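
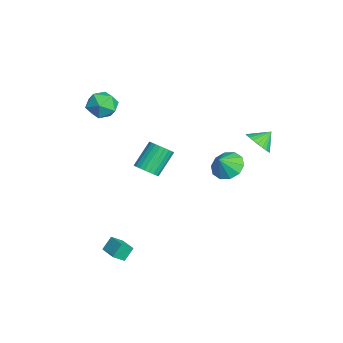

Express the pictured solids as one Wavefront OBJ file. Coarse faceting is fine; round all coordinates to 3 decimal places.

v 1.799 -1.973 1.77
v 2.143 -2.343 2.269
v 1.405 -1.437 3.449
v 1.061 -1.067 2.95
v 2.321 -2.136 2.222
v 1.584 -1.231 3.402
v 2.42 -1.905 2.106
v 1.683 -0.999 3.286
v 2.425 -1.684 1.939
v 1.687 -0.778 3.119
v 2.334 -1.507 1.747
v 1.597 -0.601 2.927
v 2.161 -1.4 1.558
v 1.424 -0.495 2.738
v 1.934 -1.381 1.401
v 1.197 -0.476 2.581
v 1.686 -1.452 1.3
v 0.948 -0.547 2.48
v 1.455 -1.603 1.271
v 0.717 -0.697 2.451
v 1.276 -1.809 1.318
v 0.539 -0.904 2.498
v 1.177 -2.041 1.434
v 0.44 -1.135 2.614
v 1.173 -2.262 1.601
v 0.435 -1.356 2.781
v 1.263 -2.439 1.793
v 0.526 -1.533 2.973
v 1.436 -2.545 1.982
v 0.699 -1.64 3.162
v 1.663 -2.564 2.139
v 0.926 -1.659 3.319
v 1.912 -2.493 2.24
v 1.174 -1.588 3.42
v 1.589 -3.176 -3.721
v 1.769 -3.796 -3.184
v 2.568 -2.769 -3.581
v 2.749 -3.389 -3.044
v 1.891 -3.671 -4.396
v 2.072 -4.291 -3.859
v 2.871 -3.264 -4.256
v 3.051 -3.884 -3.719
v 2.298 3.592 3.576
v 2.946 4.029 3.328
v 2.042 4.328 4.204
v 2.722 4.127 3.122
v 2.433 4.144 2.985
v 2.124 4.077 2.938
v 1.841 3.936 2.988
v 1.628 3.743 3.127
v 1.517 3.526 3.335
v 1.524 3.32 3.58
v 1.65 3.156 3.824
v 1.874 3.057 4.03
v 2.162 3.041 4.167
v 2.471 3.108 4.214
v 2.754 3.249 4.164
v 2.968 3.442 4.025
v 3.079 3.658 3.817
v 3.071 3.864 3.572
v -4.738 -3.209 3.495
v -4.229 -2.569 2.939
v -3.771 -4.391 3.021
v -3.262 -3.751 2.465
v -3.215 -3.695 3.451
v -3.813 -2.965 3.744
v -4.187 -3.995 2.216
v -4.785 -3.265 2.509
v -3.889 -3.055 2.149
v -3.288 -2.87 2.912
v -4.712 -4.09 3.048
v -4.111 -3.905 3.811
v -1.862 2.88 -1.062
v -1.388 3.677 -0.779
v -1.458 2.34 -0.218
v -1.928 3.68 -0.518
v -2.442 3.378 -0.464
v -2.736 2.885 -0.639
v -2.695 2.39 -0.975
v -2.337 2.083 -1.345
v -1.797 2.08 -1.606
v -1.282 2.382 -1.659
v -0.989 2.875 -1.484
v -1.029 3.37 -1.148
f 2 1 5
f 2 5 3
f 3 5 6
f 3 6 4
f 5 1 7
f 5 7 6
f 6 7 8
f 6 8 4
f 7 1 9
f 7 9 8
f 8 9 10
f 8 10 4
f 9 1 11
f 9 11 10
f 10 11 12
f 10 12 4
f 11 1 13
f 11 13 12
f 12 13 14
f 12 14 4
f 13 1 15
f 13 15 14
f 14 15 16
f 14 16 4
f 15 1 17
f 15 17 16
f 16 17 18
f 16 18 4
f 17 1 19
f 17 19 18
f 18 19 20
f 18 20 4
f 19 1 21
f 19 21 20
f 20 21 22
f 20 22 4
f 21 1 23
f 21 23 22
f 22 23 24
f 22 24 4
f 23 1 25
f 23 25 24
f 24 25 26
f 24 26 4
f 25 1 27
f 25 27 26
f 26 27 28
f 26 28 4
f 27 1 29
f 27 29 28
f 28 29 30
f 28 30 4
f 29 1 31
f 29 31 30
f 30 31 32
f 30 32 4
f 31 1 33
f 31 33 32
f 32 33 34
f 32 34 4
f 33 1 2
f 33 2 34
f 34 2 3
f 34 3 4
f 36 38 35
f 39 36 35
f 35 38 37
f 37 39 35
f 36 42 38
f 40 36 39
f 40 42 36
f 38 42 37
f 41 39 37
f 37 42 41
f 41 40 39
f 42 40 41
f 44 43 46
f 44 46 45
f 46 43 47
f 46 47 45
f 47 43 48
f 47 48 45
f 48 43 49
f 48 49 45
f 49 43 50
f 49 50 45
f 50 43 51
f 50 51 45
f 51 43 52
f 51 52 45
f 52 43 53
f 52 53 45
f 53 43 54
f 53 54 45
f 54 43 55
f 54 55 45
f 55 43 56
f 55 56 45
f 56 43 57
f 56 57 45
f 57 43 58
f 57 58 45
f 58 43 59
f 58 59 45
f 59 43 60
f 59 60 45
f 60 43 44
f 60 44 45
f 61 72 66
f 61 66 62
f 61 62 68
f 61 68 71
f 61 71 72
f 62 66 70
f 66 72 65
f 72 71 63
f 71 68 67
f 68 62 69
f 64 70 65
f 64 65 63
f 64 63 67
f 64 67 69
f 64 69 70
f 65 70 66
f 63 65 72
f 67 63 71
f 69 67 68
f 70 69 62
f 74 73 76
f 74 76 75
f 76 73 77
f 76 77 75
f 77 73 78
f 77 78 75
f 78 73 79
f 78 79 75
f 79 73 80
f 79 80 75
f 80 73 81
f 80 81 75
f 81 73 82
f 81 82 75
f 82 73 83
f 82 83 75
f 83 73 84
f 83 84 75
f 84 73 74
f 84 74 75



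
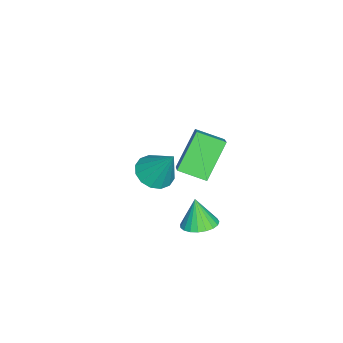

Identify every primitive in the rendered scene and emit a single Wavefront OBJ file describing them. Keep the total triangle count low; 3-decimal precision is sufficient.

v 4.124 2.365 -1.039
v 4.818 2.828 -0.794
v 3.816 2.075 0.379
v 4.558 3.08 -0.799
v 4.223 3.207 -0.845
v 3.871 3.19 -0.925
v 3.562 3.029 -1.025
v 3.351 2.754 -1.127
v 3.273 2.412 -1.214
v 3.342 2.061 -1.271
v 3.547 1.763 -1.288
v 3.851 1.569 -1.261
v 4.203 1.513 -1.197
v 4.54 1.604 -1.105
v 4.806 1.827 -1.001
v 4.954 2.143 -0.905
v 4.958 2.497 -0.831
v -1.615 -1.16 -3.187
v -0.963 -1.93 -2.932
v -1.085 -0.1 -1.333
v -0.665 -1.583 -3.216
v -0.621 -1.122 -3.492
v -0.844 -0.672 -3.686
v -1.273 -0.353 -3.746
v -1.794 -0.25 -3.657
v -2.266 -0.391 -3.441
v -2.564 -0.738 -3.157
v -2.608 -1.198 -2.881
v -2.385 -1.648 -2.687
v -1.956 -1.968 -2.627
v -1.435 -2.071 -2.717
v 2.569 0.905 1.287
v 1.218 1.449 2.924
v 2.521 2.231 0.808
v 1.171 2.774 2.444
v 3.709 1.246 2.116
v 2.359 1.789 3.752
v 3.662 2.571 1.636
v 2.311 3.115 3.273
f 2 1 4
f 2 4 3
f 4 1 5
f 4 5 3
f 5 1 6
f 5 6 3
f 6 1 7
f 6 7 3
f 7 1 8
f 7 8 3
f 8 1 9
f 8 9 3
f 9 1 10
f 9 10 3
f 10 1 11
f 10 11 3
f 11 1 12
f 11 12 3
f 12 1 13
f 12 13 3
f 13 1 14
f 13 14 3
f 14 1 15
f 14 15 3
f 15 1 16
f 15 16 3
f 16 1 17
f 16 17 3
f 17 1 2
f 17 2 3
f 19 18 21
f 19 21 20
f 21 18 22
f 21 22 20
f 22 18 23
f 22 23 20
f 23 18 24
f 23 24 20
f 24 18 25
f 24 25 20
f 25 18 26
f 25 26 20
f 26 18 27
f 26 27 20
f 27 18 28
f 27 28 20
f 28 18 29
f 28 29 20
f 29 18 30
f 29 30 20
f 30 18 31
f 30 31 20
f 31 18 19
f 31 19 20
f 33 35 32
f 36 33 32
f 32 35 34
f 34 36 32
f 33 39 35
f 37 33 36
f 37 39 33
f 35 39 34
f 38 36 34
f 34 39 38
f 38 37 36
f 39 37 38



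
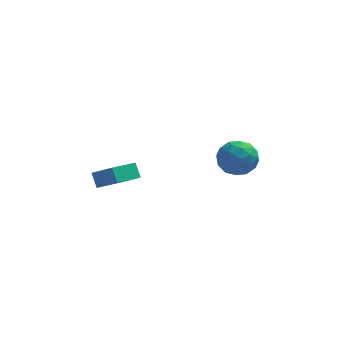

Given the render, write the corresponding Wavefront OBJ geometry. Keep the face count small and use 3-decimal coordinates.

v 1.741 3.71 -2.409
v 2.428 4.684 -2.148
v 3.332 2.776 -3.112
v 4.019 3.75 -2.851
v 3.552 3.073 -1.95
v 2.569 3.65 -1.515
v 3.191 3.81 -3.745
v 2.208 4.387 -3.31
v 3.325 4.745 -2.973
v 3.547 4.29 -1.864
v 2.213 3.17 -3.396
v 2.435 2.715 -2.287
v 1.945 4.279 -2.217
v 3.815 3.181 -3.043
v 3.54 2.783 -2.513
v 3.944 3.355 -2.36
v 2.028 3.672 -1.845
v 2.432 4.244 -1.692
v 3.092 3.297 -1.575
v 3.328 3.216 -3.568
v 3.732 3.788 -3.415
v 1.816 4.105 -2.9
v 2.22 4.677 -2.747
v 2.668 4.163 -3.685
v 2.876 4.887 -2.548
v 3.811 4.338 -2.961
v 3.324 4.373 -3.487
v 2.747 4.713 -3.232
v 3.007 4.62 -1.896
v 3.942 4.07 -2.309
v 3.667 3.673 -1.78
v 3.089 4.012 -1.524
v 3.534 4.656 -2.381
v 1.818 3.39 -2.951
v 2.753 2.84 -3.364
v 2.671 3.448 -3.736
v 2.093 3.787 -3.48
v 1.949 3.122 -2.299
v 2.884 2.573 -2.712
v 3.013 2.747 -2.028
v 2.436 3.087 -1.773
v 2.226 2.804 -2.879
v -4.575 1.495 -3.319
v -3.501 0.933 -2.524
v -4.847 2.061 -2.553
v -3.773 1.499 -1.757
v -3.367 2.921 -3.943
v -2.293 2.359 -3.147
v -3.639 3.487 -3.176
v -2.565 2.925 -2.381
f 1 38 17
f 38 12 41
f 17 41 6
f 38 41 17
f 1 17 13
f 17 6 18
f 13 18 2
f 17 18 13
f 1 13 22
f 13 2 23
f 22 23 8
f 13 23 22
f 1 22 34
f 22 8 37
f 34 37 11
f 22 37 34
f 1 34 38
f 34 11 42
f 38 42 12
f 34 42 38
f 2 18 29
f 18 6 32
f 29 32 10
f 18 32 29
f 6 41 19
f 41 12 40
f 19 40 5
f 41 40 19
f 12 42 39
f 42 11 35
f 39 35 3
f 42 35 39
f 11 37 36
f 37 8 24
f 36 24 7
f 37 24 36
f 8 23 28
f 23 2 25
f 28 25 9
f 23 25 28
f 4 30 16
f 30 10 31
f 16 31 5
f 30 31 16
f 4 16 14
f 16 5 15
f 14 15 3
f 16 15 14
f 4 14 21
f 14 3 20
f 21 20 7
f 14 20 21
f 4 21 26
f 21 7 27
f 26 27 9
f 21 27 26
f 4 26 30
f 26 9 33
f 30 33 10
f 26 33 30
f 5 31 19
f 31 10 32
f 19 32 6
f 31 32 19
f 3 15 39
f 15 5 40
f 39 40 12
f 15 40 39
f 7 20 36
f 20 3 35
f 36 35 11
f 20 35 36
f 9 27 28
f 27 7 24
f 28 24 8
f 27 24 28
f 10 33 29
f 33 9 25
f 29 25 2
f 33 25 29
f 44 46 43
f 47 44 43
f 43 46 45
f 45 47 43
f 44 50 46
f 48 44 47
f 48 50 44
f 46 50 45
f 49 47 45
f 45 50 49
f 49 48 47
f 50 48 49



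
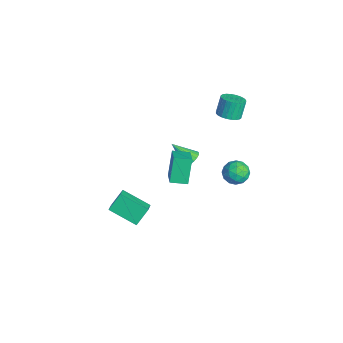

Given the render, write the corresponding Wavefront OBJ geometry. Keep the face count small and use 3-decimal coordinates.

v 1.879 -4.626 -1.379
v 1.599 -3.917 -0.559
v 2.854 -3.464 -2.052
v 2.575 -2.754 -1.232
v 2.625 -4.946 -0.848
v 2.346 -4.236 -0.028
v 3.601 -3.783 -1.521
v 3.321 -3.074 -0.701
v -2.102 -0.423 -4.243
v -2.764 0.006 -2.816
v -1.821 0.504 -4.391
v -2.483 0.933 -2.965
v -0.957 -0.673 -3.635
v -1.619 -0.244 -2.209
v -0.676 0.254 -3.784
v -1.338 0.683 -2.357
v -1.285 3.503 -3.423
v -0.755 3.752 -3.967
v -1.225 2.308 -3.913
v -0.695 2.557 -4.457
v -0.488 2.519 -3.686
v -0.525 3.257 -3.383
v -1.455 2.803 -4.497
v -1.492 3.541 -4.194
v -0.861 3.32 -4.631
v -0.263 3.144 -4.13
v -1.717 2.916 -3.75
v -1.119 2.74 -3.249
v -1.025 3.732 -3.652
v -0.955 2.328 -4.228
v -0.833 2.305 -3.775
v -0.522 2.452 -4.095
v -0.89 3.441 -3.309
v -0.579 3.588 -3.629
v -0.422 2.863 -3.464
v -1.401 2.472 -4.251
v -1.09 2.619 -4.571
v -1.458 3.608 -3.785
v -1.147 3.755 -4.105
v -1.558 3.197 -4.416
v -0.776 3.625 -4.362
v -0.741 2.923 -4.65
v -1.187 3.067 -4.673
v -1.209 3.501 -4.495
v -0.425 3.522 -4.067
v -0.389 2.819 -4.356
v -0.268 2.797 -3.902
v -0.289 3.231 -3.724
v -0.487 3.268 -4.457
v -1.591 3.241 -3.524
v -1.555 2.538 -3.813
v -1.691 2.829 -4.156
v -1.712 3.263 -3.978
v -1.239 3.137 -3.23
v -1.204 2.435 -3.518
v -0.771 2.559 -3.385
v -0.793 2.993 -3.207
v -1.493 2.792 -3.423
v -3.11 1.181 -4.3
v -2.563 1 -4.131
v -3.73 0.279 -3.26
v -2.601 1.197 -3.983
v -2.726 1.391 -3.889
v -2.918 1.549 -3.867
v -3.143 1.643 -3.919
v -3.362 1.658 -4.037
v -3.538 1.59 -4.201
v -3.64 1.451 -4.382
v -3.65 1.265 -4.549
v -3.566 1.065 -4.672
v -3.404 0.885 -4.732
v -3.191 0.757 -4.716
v -2.964 0.701 -4.629
v -2.762 0.728 -4.485
v -2.62 0.834 -4.309
v -1.534 2.727 0.767
v -1.178 2.219 1.07
v -1.509 2.586 2.075
v -1.866 3.093 1.773
v -0.993 2.415 1.06
v -1.324 2.781 2.065
v -0.89 2.658 1.005
v -1.222 3.024 2.01
v -0.886 2.911 0.914
v -1.217 3.278 1.919
v -0.98 3.136 0.801
v -1.312 3.503 1.806
v -1.159 3.299 0.683
v -1.49 3.666 1.688
v -1.395 3.375 0.577
v -1.726 3.742 1.582
v -1.652 3.352 0.501
v -1.983 3.719 1.506
v -1.891 3.234 0.465
v -2.222 3.601 1.47
v -2.076 3.039 0.475
v -2.407 3.405 1.48
v -2.178 2.796 0.53
v -2.51 3.162 1.535
v -2.183 2.542 0.621
v -2.514 2.909 1.626
v -2.088 2.317 0.734
v -2.42 2.684 1.739
v -1.91 2.154 0.852
v -2.241 2.521 1.857
v -1.674 2.078 0.958
v -2.005 2.445 1.963
v -1.417 2.101 1.034
v -1.748 2.468 2.039
f 2 4 1
f 5 2 1
f 1 4 3
f 3 5 1
f 2 8 4
f 6 2 5
f 6 8 2
f 4 8 3
f 7 5 3
f 3 8 7
f 7 6 5
f 8 6 7
f 10 12 9
f 13 10 9
f 9 12 11
f 11 13 9
f 10 16 12
f 14 10 13
f 14 16 10
f 12 16 11
f 15 13 11
f 11 16 15
f 15 14 13
f 16 14 15
f 17 54 33
f 54 28 57
f 33 57 22
f 54 57 33
f 17 33 29
f 33 22 34
f 29 34 18
f 33 34 29
f 17 29 38
f 29 18 39
f 38 39 24
f 29 39 38
f 17 38 50
f 38 24 53
f 50 53 27
f 38 53 50
f 17 50 54
f 50 27 58
f 54 58 28
f 50 58 54
f 18 34 45
f 34 22 48
f 45 48 26
f 34 48 45
f 22 57 35
f 57 28 56
f 35 56 21
f 57 56 35
f 28 58 55
f 58 27 51
f 55 51 19
f 58 51 55
f 27 53 52
f 53 24 40
f 52 40 23
f 53 40 52
f 24 39 44
f 39 18 41
f 44 41 25
f 39 41 44
f 20 46 32
f 46 26 47
f 32 47 21
f 46 47 32
f 20 32 30
f 32 21 31
f 30 31 19
f 32 31 30
f 20 30 37
f 30 19 36
f 37 36 23
f 30 36 37
f 20 37 42
f 37 23 43
f 42 43 25
f 37 43 42
f 20 42 46
f 42 25 49
f 46 49 26
f 42 49 46
f 21 47 35
f 47 26 48
f 35 48 22
f 47 48 35
f 19 31 55
f 31 21 56
f 55 56 28
f 31 56 55
f 23 36 52
f 36 19 51
f 52 51 27
f 36 51 52
f 25 43 44
f 43 23 40
f 44 40 24
f 43 40 44
f 26 49 45
f 49 25 41
f 45 41 18
f 49 41 45
f 60 59 62
f 60 62 61
f 62 59 63
f 62 63 61
f 63 59 64
f 63 64 61
f 64 59 65
f 64 65 61
f 65 59 66
f 65 66 61
f 66 59 67
f 66 67 61
f 67 59 68
f 67 68 61
f 68 59 69
f 68 69 61
f 69 59 70
f 69 70 61
f 70 59 71
f 70 71 61
f 71 59 72
f 71 72 61
f 72 59 73
f 72 73 61
f 73 59 74
f 73 74 61
f 74 59 75
f 74 75 61
f 75 59 60
f 75 60 61
f 77 76 80
f 77 80 78
f 78 80 81
f 78 81 79
f 80 76 82
f 80 82 81
f 81 82 83
f 81 83 79
f 82 76 84
f 82 84 83
f 83 84 85
f 83 85 79
f 84 76 86
f 84 86 85
f 85 86 87
f 85 87 79
f 86 76 88
f 86 88 87
f 87 88 89
f 87 89 79
f 88 76 90
f 88 90 89
f 89 90 91
f 89 91 79
f 90 76 92
f 90 92 91
f 91 92 93
f 91 93 79
f 92 76 94
f 92 94 93
f 93 94 95
f 93 95 79
f 94 76 96
f 94 96 95
f 95 96 97
f 95 97 79
f 96 76 98
f 96 98 97
f 97 98 99
f 97 99 79
f 98 76 100
f 98 100 99
f 99 100 101
f 99 101 79
f 100 76 102
f 100 102 101
f 101 102 103
f 101 103 79
f 102 76 104
f 102 104 103
f 103 104 105
f 103 105 79
f 104 76 106
f 104 106 105
f 105 106 107
f 105 107 79
f 106 76 108
f 106 108 107
f 107 108 109
f 107 109 79
f 108 76 77
f 108 77 109
f 109 77 78
f 109 78 79



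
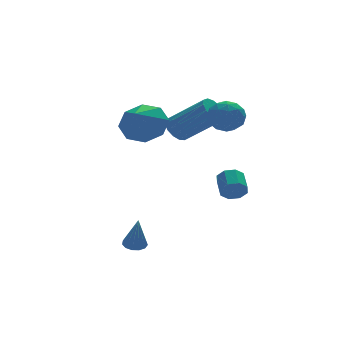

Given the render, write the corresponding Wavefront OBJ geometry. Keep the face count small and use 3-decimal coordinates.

v -1.344 -0.366 3.402
v -0.449 -0.929 3.62
v -2.116 -1.234 4.318
v -0.556 -0.291 4.136
v -1.124 0.303 4.221
v -1.821 0.506 3.826
v -2.239 0.198 3.183
v -2.133 -0.44 2.668
v -1.565 -1.034 2.582
v -0.868 -1.237 2.977
v 1.565 -0.42 3.034
v 2.38 -0.136 2.91
v 2.04 -1.384 3.95
v 2.855 -1.1 3.826
v 2.276 -0.596 4.241
v 1.983 -0 3.675
v 2.437 -1.52 3.185
v 2.144 -0.924 2.619
v 2.92 -0.816 3.003
v 2.82 -0.245 3.656
v 1.6 -1.275 3.204
v 1.5 -0.704 3.857
v 1.931 -0.194 2.891
v 2.489 -1.326 3.969
v 2.149 -1.03 4.212
v 2.628 -0.863 4.139
v 1.697 -0.114 3.341
v 2.177 0.053 3.268
v 2.115 -0.217 4.05
v 2.243 -1.573 3.592
v 2.723 -1.406 3.519
v 1.792 -0.657 2.721
v 2.271 -0.49 2.648
v 2.305 -1.303 2.81
v 2.727 -0.426 2.873
v 3.007 -0.993 3.412
v 2.761 -1.239 3.035
v 2.588 -0.889 2.703
v 2.669 -0.09 3.257
v 2.948 -0.657 3.795
v 2.608 -0.36 4.039
v 2.435 -0.01 3.706
v 2.986 -0.49 3.312
v 1.472 -0.863 3.065
v 1.751 -1.43 3.603
v 1.985 -1.51 3.154
v 1.812 -1.16 2.821
v 1.413 -0.527 3.448
v 1.693 -1.094 3.987
v 1.832 -0.631 4.157
v 1.659 -0.281 3.825
v 1.434 -1.03 3.548
v 1.328 -3.345 0.201
v 1.66 -3.226 -0.285
v 1.923 -2.336 0.113
v 1.592 -2.455 0.599
v 1.227 -3.079 -0.327
v 1.49 -2.189 0.071
v 0.854 -3.088 -0.06
v 1.117 -2.198 0.338
v 0.758 -3.247 0.36
v 1.021 -2.357 0.758
v 0.997 -3.464 0.687
v 1.26 -2.574 1.085
v 1.43 -3.611 0.729
v 1.693 -2.721 1.127
v 1.803 -3.602 0.462
v 2.066 -2.712 0.86
v 1.899 -3.443 0.042
v 2.162 -2.553 0.44
v 0.955 1.569 2.11
v 1.194 1.197 1.567
v 2.424 -0 2.927
v 2.185 0.371 3.47
v 1.442 1.501 1.611
v 2.671 0.304 2.971
v 1.535 1.827 1.814
v 2.764 0.629 3.174
v 1.444 2.07 2.11
v 2.673 0.873 3.47
v 1.198 2.155 2.407
v 2.427 0.957 3.767
v 0.875 2.053 2.609
v 2.104 0.855 3.969
v 0.577 1.798 2.653
v 1.807 0.6 4.013
v 0.4 1.47 2.524
v 1.629 0.272 3.885
v 0.399 1.173 2.264
v 1.628 -0.025 3.624
v 0.575 1.002 1.955
v 1.804 -0.196 3.315
v 0.871 1.011 1.695
v 2.1 -0.186 3.055
v -2.617 -2.397 -2.447
v -2.1 -2.353 -2.417
v -2.663 -2.883 -0.933
v -2.21 -2.093 -2.337
v -2.449 -1.93 -2.292
v -2.741 -1.915 -2.296
v -2.995 -2.053 -2.347
v -3.128 -2.3 -2.431
v -3.099 -2.578 -2.519
v -2.918 -2.799 -2.585
v -2.641 -2.891 -2.606
v -2.356 -2.827 -2.577
v -2.155 -2.626 -2.506
f 2 1 4
f 2 4 3
f 4 1 5
f 4 5 3
f 5 1 6
f 5 6 3
f 6 1 7
f 6 7 3
f 7 1 8
f 7 8 3
f 8 1 9
f 8 9 3
f 9 1 10
f 9 10 3
f 10 1 2
f 10 2 3
f 11 48 27
f 48 22 51
f 27 51 16
f 48 51 27
f 11 27 23
f 27 16 28
f 23 28 12
f 27 28 23
f 11 23 32
f 23 12 33
f 32 33 18
f 23 33 32
f 11 32 44
f 32 18 47
f 44 47 21
f 32 47 44
f 11 44 48
f 44 21 52
f 48 52 22
f 44 52 48
f 12 28 39
f 28 16 42
f 39 42 20
f 28 42 39
f 16 51 29
f 51 22 50
f 29 50 15
f 51 50 29
f 22 52 49
f 52 21 45
f 49 45 13
f 52 45 49
f 21 47 46
f 47 18 34
f 46 34 17
f 47 34 46
f 18 33 38
f 33 12 35
f 38 35 19
f 33 35 38
f 14 40 26
f 40 20 41
f 26 41 15
f 40 41 26
f 14 26 24
f 26 15 25
f 24 25 13
f 26 25 24
f 14 24 31
f 24 13 30
f 31 30 17
f 24 30 31
f 14 31 36
f 31 17 37
f 36 37 19
f 31 37 36
f 14 36 40
f 36 19 43
f 40 43 20
f 36 43 40
f 15 41 29
f 41 20 42
f 29 42 16
f 41 42 29
f 13 25 49
f 25 15 50
f 49 50 22
f 25 50 49
f 17 30 46
f 30 13 45
f 46 45 21
f 30 45 46
f 19 37 38
f 37 17 34
f 38 34 18
f 37 34 38
f 20 43 39
f 43 19 35
f 39 35 12
f 43 35 39
f 54 53 57
f 54 57 55
f 55 57 58
f 55 58 56
f 57 53 59
f 57 59 58
f 58 59 60
f 58 60 56
f 59 53 61
f 59 61 60
f 60 61 62
f 60 62 56
f 61 53 63
f 61 63 62
f 62 63 64
f 62 64 56
f 63 53 65
f 63 65 64
f 64 65 66
f 64 66 56
f 65 53 67
f 65 67 66
f 66 67 68
f 66 68 56
f 67 53 69
f 67 69 68
f 68 69 70
f 68 70 56
f 69 53 54
f 69 54 70
f 70 54 55
f 70 55 56
f 72 71 75
f 72 75 73
f 73 75 76
f 73 76 74
f 75 71 77
f 75 77 76
f 76 77 78
f 76 78 74
f 77 71 79
f 77 79 78
f 78 79 80
f 78 80 74
f 79 71 81
f 79 81 80
f 80 81 82
f 80 82 74
f 81 71 83
f 81 83 82
f 82 83 84
f 82 84 74
f 83 71 85
f 83 85 84
f 84 85 86
f 84 86 74
f 85 71 87
f 85 87 86
f 86 87 88
f 86 88 74
f 87 71 89
f 87 89 88
f 88 89 90
f 88 90 74
f 89 71 91
f 89 91 90
f 90 91 92
f 90 92 74
f 91 71 93
f 91 93 92
f 92 93 94
f 92 94 74
f 93 71 72
f 93 72 94
f 94 72 73
f 94 73 74
f 96 95 98
f 96 98 97
f 98 95 99
f 98 99 97
f 99 95 100
f 99 100 97
f 100 95 101
f 100 101 97
f 101 95 102
f 101 102 97
f 102 95 103
f 102 103 97
f 103 95 104
f 103 104 97
f 104 95 105
f 104 105 97
f 105 95 106
f 105 106 97
f 106 95 107
f 106 107 97
f 107 95 96
f 107 96 97



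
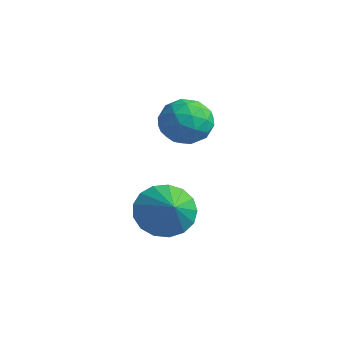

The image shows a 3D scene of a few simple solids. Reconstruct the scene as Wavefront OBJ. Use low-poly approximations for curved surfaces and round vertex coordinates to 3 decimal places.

v 0.631 1.698 3.487
v 1.211 0.936 3.288
v -0.611 0.724 3.592
v -0.031 -0.038 3.393
v 0.056 0.434 4.245
v 0.824 1.036 4.18
v -0.224 0.624 2.7
v 0.544 1.226 2.635
v 0.683 0.273 2.801
v 0.856 0.155 3.757
v -0.256 1.505 3.123
v -0.083 1.387 4.079
v 1.03 1.402 3.378
v -0.43 0.258 3.502
v -0.379 0.535 4.003
v -0.038 0.087 3.886
v 0.803 1.461 3.903
v 1.144 1.013 3.786
v 0.465 0.718 4.348
v -0.544 0.647 3.094
v -0.203 0.199 2.977
v 0.638 1.573 2.994
v 0.979 1.125 2.877
v 0.135 0.942 2.532
v 1.061 0.565 2.975
v 0.33 -0.008 3.037
v 0.217 0.382 2.63
v 0.668 0.735 2.591
v 1.162 0.496 3.537
v 0.432 -0.077 3.598
v 0.483 0.2 4.099
v 0.935 0.554 4.061
v 0.852 0.106 3.251
v 0.168 1.737 3.282
v -0.562 1.164 3.343
v -0.335 1.106 2.819
v 0.117 1.46 2.781
v 0.27 1.668 3.843
v -0.461 1.095 3.905
v -0.068 0.925 4.289
v 0.383 1.278 4.25
v -0.252 1.554 3.629
v 0.625 -0.304 -0.166
v 1.318 0.341 -0.666
v 1.715 -0.796 0.706
v 1.139 0.628 -0.281
v 0.843 0.701 0.13
v 0.497 0.544 0.474
v 0.18 0.193 0.67
v -0.034 -0.272 0.675
v -0.098 -0.744 0.488
v 0.004 -1.115 0.15
v 0.249 -1.301 -0.26
v 0.58 -1.258 -0.648
v 0.921 -0.996 -0.926
v 1.195 -0.576 -1.03
v 1.338 -0.093 -0.936
f 1 38 17
f 38 12 41
f 17 41 6
f 38 41 17
f 1 17 13
f 17 6 18
f 13 18 2
f 17 18 13
f 1 13 22
f 13 2 23
f 22 23 8
f 13 23 22
f 1 22 34
f 22 8 37
f 34 37 11
f 22 37 34
f 1 34 38
f 34 11 42
f 38 42 12
f 34 42 38
f 2 18 29
f 18 6 32
f 29 32 10
f 18 32 29
f 6 41 19
f 41 12 40
f 19 40 5
f 41 40 19
f 12 42 39
f 42 11 35
f 39 35 3
f 42 35 39
f 11 37 36
f 37 8 24
f 36 24 7
f 37 24 36
f 8 23 28
f 23 2 25
f 28 25 9
f 23 25 28
f 4 30 16
f 30 10 31
f 16 31 5
f 30 31 16
f 4 16 14
f 16 5 15
f 14 15 3
f 16 15 14
f 4 14 21
f 14 3 20
f 21 20 7
f 14 20 21
f 4 21 26
f 21 7 27
f 26 27 9
f 21 27 26
f 4 26 30
f 26 9 33
f 30 33 10
f 26 33 30
f 5 31 19
f 31 10 32
f 19 32 6
f 31 32 19
f 3 15 39
f 15 5 40
f 39 40 12
f 15 40 39
f 7 20 36
f 20 3 35
f 36 35 11
f 20 35 36
f 9 27 28
f 27 7 24
f 28 24 8
f 27 24 28
f 10 33 29
f 33 9 25
f 29 25 2
f 33 25 29
f 44 43 46
f 44 46 45
f 46 43 47
f 46 47 45
f 47 43 48
f 47 48 45
f 48 43 49
f 48 49 45
f 49 43 50
f 49 50 45
f 50 43 51
f 50 51 45
f 51 43 52
f 51 52 45
f 52 43 53
f 52 53 45
f 53 43 54
f 53 54 45
f 54 43 55
f 54 55 45
f 55 43 56
f 55 56 45
f 56 43 57
f 56 57 45
f 57 43 44
f 57 44 45



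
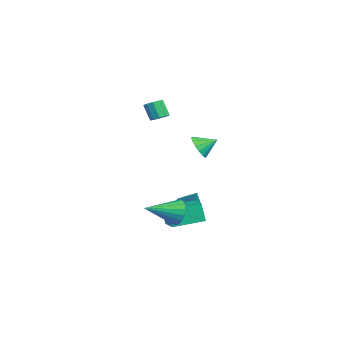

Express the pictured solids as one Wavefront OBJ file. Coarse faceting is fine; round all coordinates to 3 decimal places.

v 1.629 -2.436 -4.246
v 1.357 -2.664 -2.985
v 1.314 -0.532 -3.97
v 1.042 -0.759 -2.709
v 3.278 -2.221 -3.851
v 3.006 -2.448 -2.59
v 2.963 -0.316 -3.575
v 2.691 -0.544 -2.314
v -1.92 -0.754 -4.308
v -1.221 -0.845 -4.765
v -0.94 -0.346 -2.892
v -1.304 -0.484 -4.812
v -1.509 -0.176 -4.759
v -1.795 0.018 -4.616
v -2.107 0.058 -4.413
v -2.381 -0.062 -4.189
v -2.563 -0.319 -3.989
v -2.619 -0.663 -3.852
v -2.535 -1.024 -3.805
v -2.33 -1.332 -3.858
v -2.044 -1.526 -4
v -1.733 -1.566 -4.204
v -1.459 -1.446 -4.428
v -1.276 -1.189 -4.628
v 3.674 -1.954 -2.582
v 4.05 -1.608 -1.805
v 4.186 -3.866 -1.978
v 3.626 -1.686 -1.693
v 3.214 -1.825 -1.784
v 2.906 -1.994 -2.058
v 2.775 -2.154 -2.453
v 2.849 -2.268 -2.876
v 3.113 -2.31 -3.233
v 3.505 -2.27 -3.44
v 3.935 -2.158 -3.451
v 4.306 -1.999 -3.262
v 4.532 -1.83 -2.918
v 4.561 -1.689 -2.497
v 4.387 -1.609 -2.095
v -0.352 -2.548 3.314
v 0.071 -2.243 3.59
v -0.365 -2.587 4.642
v -0.788 -2.892 4.366
v -0.252 -2.009 3.532
v -0.689 -2.353 4.584
v -0.622 -2.027 3.372
v -1.059 -2.371 4.424
v -0.866 -2.289 3.185
v -1.303 -2.633 4.237
v -0.869 -2.672 3.059
v -1.306 -3.017 4.111
v -0.63 -2.997 3.051
v -1.066 -3.342 4.103
v -0.26 -3.112 3.167
v -0.697 -3.456 4.219
v 0.066 -2.963 3.352
v -0.371 -3.307 4.404
v 0.197 -2.619 3.518
v -0.24 -2.964 4.57
v 2.67 -0.686 1.973
v 3.421 -0.561 1.595
v 2.79 0.326 2.547
v 3.126 -0.374 1.327
v 2.709 -0.271 1.232
v 2.281 -0.279 1.336
v 1.958 -0.396 1.61
v 1.825 -0.591 1.982
v 1.919 -0.811 2.351
v 2.214 -0.998 2.619
v 2.631 -1.102 2.714
v 3.058 -1.094 2.61
v 3.382 -0.976 2.335
v 3.514 -0.782 1.964
f 2 4 1
f 5 2 1
f 1 4 3
f 3 5 1
f 2 8 4
f 6 2 5
f 6 8 2
f 4 8 3
f 7 5 3
f 3 8 7
f 7 6 5
f 8 6 7
f 10 9 12
f 10 12 11
f 12 9 13
f 12 13 11
f 13 9 14
f 13 14 11
f 14 9 15
f 14 15 11
f 15 9 16
f 15 16 11
f 16 9 17
f 16 17 11
f 17 9 18
f 17 18 11
f 18 9 19
f 18 19 11
f 19 9 20
f 19 20 11
f 20 9 21
f 20 21 11
f 21 9 22
f 21 22 11
f 22 9 23
f 22 23 11
f 23 9 24
f 23 24 11
f 24 9 10
f 24 10 11
f 26 25 28
f 26 28 27
f 28 25 29
f 28 29 27
f 29 25 30
f 29 30 27
f 30 25 31
f 30 31 27
f 31 25 32
f 31 32 27
f 32 25 33
f 32 33 27
f 33 25 34
f 33 34 27
f 34 25 35
f 34 35 27
f 35 25 36
f 35 36 27
f 36 25 37
f 36 37 27
f 37 25 38
f 37 38 27
f 38 25 39
f 38 39 27
f 39 25 26
f 39 26 27
f 41 40 44
f 41 44 42
f 42 44 45
f 42 45 43
f 44 40 46
f 44 46 45
f 45 46 47
f 45 47 43
f 46 40 48
f 46 48 47
f 47 48 49
f 47 49 43
f 48 40 50
f 48 50 49
f 49 50 51
f 49 51 43
f 50 40 52
f 50 52 51
f 51 52 53
f 51 53 43
f 52 40 54
f 52 54 53
f 53 54 55
f 53 55 43
f 54 40 56
f 54 56 55
f 55 56 57
f 55 57 43
f 56 40 58
f 56 58 57
f 57 58 59
f 57 59 43
f 58 40 41
f 58 41 59
f 59 41 42
f 59 42 43
f 61 60 63
f 61 63 62
f 63 60 64
f 63 64 62
f 64 60 65
f 64 65 62
f 65 60 66
f 65 66 62
f 66 60 67
f 66 67 62
f 67 60 68
f 67 68 62
f 68 60 69
f 68 69 62
f 69 60 70
f 69 70 62
f 70 60 71
f 70 71 62
f 71 60 72
f 71 72 62
f 72 60 73
f 72 73 62
f 73 60 61
f 73 61 62



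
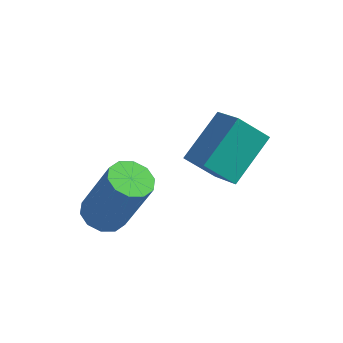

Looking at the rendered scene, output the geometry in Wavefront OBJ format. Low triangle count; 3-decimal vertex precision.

v -1.346 -0.555 2.071
v -1.03 0.754 2.971
v -0.638 -0.209 1.319
v -0.321 1.1 2.219
v -0.539 -1.1 2.581
v -0.222 0.209 3.481
v 0.17 -0.754 1.829
v 0.486 0.555 2.729
v -2.623 -2.418 0.899
v -2.133 -2.73 0.682
v -1.348 -2.714 2.423
v -1.837 -2.402 2.641
v -2.06 -2.356 0.645
v -1.275 -2.34 2.387
v -2.202 -2.005 0.706
v -1.417 -1.989 2.447
v -2.505 -1.812 0.841
v -1.72 -1.796 2.582
v -2.852 -1.85 0.998
v -2.067 -1.835 2.739
v -3.112 -2.106 1.117
v -2.327 -2.09 2.858
v -3.185 -2.48 1.153
v -2.4 -2.464 2.895
v -3.043 -2.831 1.093
v -2.258 -2.815 2.834
v -2.74 -3.024 0.958
v -1.955 -3.008 2.699
v -2.393 -2.985 0.801
v -1.608 -2.97 2.542
f 2 4 1
f 5 2 1
f 1 4 3
f 3 5 1
f 2 8 4
f 6 2 5
f 6 8 2
f 4 8 3
f 7 5 3
f 3 8 7
f 7 6 5
f 8 6 7
f 10 9 13
f 10 13 11
f 11 13 14
f 11 14 12
f 13 9 15
f 13 15 14
f 14 15 16
f 14 16 12
f 15 9 17
f 15 17 16
f 16 17 18
f 16 18 12
f 17 9 19
f 17 19 18
f 18 19 20
f 18 20 12
f 19 9 21
f 19 21 20
f 20 21 22
f 20 22 12
f 21 9 23
f 21 23 22
f 22 23 24
f 22 24 12
f 23 9 25
f 23 25 24
f 24 25 26
f 24 26 12
f 25 9 27
f 25 27 26
f 26 27 28
f 26 28 12
f 27 9 29
f 27 29 28
f 28 29 30
f 28 30 12
f 29 9 10
f 29 10 30
f 30 10 11
f 30 11 12



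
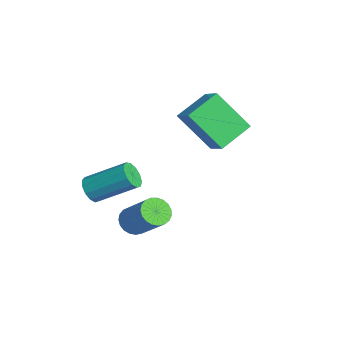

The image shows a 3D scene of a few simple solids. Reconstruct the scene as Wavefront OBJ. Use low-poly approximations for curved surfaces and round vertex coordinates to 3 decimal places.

v -1.569 -0.094 0.194
v -0.611 0.038 0.798
v -2.127 1.183 0.8
v -1.169 1.315 1.404
v -0.771 0.965 -1.304
v 0.187 1.097 -0.7
v -1.329 2.242 -0.698
v -0.371 2.374 -0.094
v -1.98 -3.325 -3.547
v -1.502 -3.667 -3.352
v -0.862 -2.218 -2.377
v -1.34 -1.875 -2.573
v -1.398 -3.514 -3.648
v -0.758 -2.065 -2.673
v -1.48 -3.3 -3.912
v -0.839 -1.851 -2.938
v -1.72 -3.095 -4.061
v -1.079 -1.645 -3.086
v -2.042 -2.962 -4.046
v -1.402 -1.513 -3.072
v -2.345 -2.944 -3.873
v -1.705 -1.495 -2.899
v -2.532 -3.047 -3.597
v -1.892 -1.598 -2.622
v -2.544 -3.239 -3.305
v -1.904 -1.789 -2.33
v -2.377 -3.457 -3.089
v -1.736 -2.008 -2.115
v -2.084 -3.634 -3.02
v -1.443 -2.184 -2.045
v -1.757 -3.712 -3.117
v -1.117 -2.263 -2.143
v 1.39 -2.605 -3.036
v 1.783 -2.419 -3.478
v 2.883 -1.91 -2.286
v 2.49 -2.095 -1.844
v 1.642 -2.207 -3.439
v 2.742 -1.697 -2.247
v 1.458 -2.063 -3.33
v 2.558 -1.554 -2.138
v 1.262 -2.013 -3.17
v 2.362 -1.504 -1.979
v 1.088 -2.066 -2.987
v 2.188 -1.556 -1.796
v 0.966 -2.211 -2.813
v 2.066 -1.701 -1.621
v 0.918 -2.425 -2.677
v 2.018 -1.915 -1.485
v 0.951 -2.67 -2.603
v 2.051 -2.16 -1.411
v 1.06 -2.903 -2.604
v 2.16 -2.393 -1.412
v 1.226 -3.085 -2.679
v 2.326 -2.575 -1.488
v 1.421 -3.184 -2.817
v 2.521 -2.674 -1.625
v 1.61 -3.183 -2.992
v 2.71 -2.673 -1.8
v 1.761 -3.082 -3.175
v 2.861 -2.572 -1.983
v 1.848 -2.898 -3.333
v 2.948 -2.388 -2.142
v 1.856 -2.664 -3.441
v 2.956 -2.154 -2.249
f 2 4 1
f 5 2 1
f 1 4 3
f 3 5 1
f 2 8 4
f 6 2 5
f 6 8 2
f 4 8 3
f 7 5 3
f 3 8 7
f 7 6 5
f 8 6 7
f 10 9 13
f 10 13 11
f 11 13 14
f 11 14 12
f 13 9 15
f 13 15 14
f 14 15 16
f 14 16 12
f 15 9 17
f 15 17 16
f 16 17 18
f 16 18 12
f 17 9 19
f 17 19 18
f 18 19 20
f 18 20 12
f 19 9 21
f 19 21 20
f 20 21 22
f 20 22 12
f 21 9 23
f 21 23 22
f 22 23 24
f 22 24 12
f 23 9 25
f 23 25 24
f 24 25 26
f 24 26 12
f 25 9 27
f 25 27 26
f 26 27 28
f 26 28 12
f 27 9 29
f 27 29 28
f 28 29 30
f 28 30 12
f 29 9 31
f 29 31 30
f 30 31 32
f 30 32 12
f 31 9 10
f 31 10 32
f 32 10 11
f 32 11 12
f 34 33 37
f 34 37 35
f 35 37 38
f 35 38 36
f 37 33 39
f 37 39 38
f 38 39 40
f 38 40 36
f 39 33 41
f 39 41 40
f 40 41 42
f 40 42 36
f 41 33 43
f 41 43 42
f 42 43 44
f 42 44 36
f 43 33 45
f 43 45 44
f 44 45 46
f 44 46 36
f 45 33 47
f 45 47 46
f 46 47 48
f 46 48 36
f 47 33 49
f 47 49 48
f 48 49 50
f 48 50 36
f 49 33 51
f 49 51 50
f 50 51 52
f 50 52 36
f 51 33 53
f 51 53 52
f 52 53 54
f 52 54 36
f 53 33 55
f 53 55 54
f 54 55 56
f 54 56 36
f 55 33 57
f 55 57 56
f 56 57 58
f 56 58 36
f 57 33 59
f 57 59 58
f 58 59 60
f 58 60 36
f 59 33 61
f 59 61 60
f 60 61 62
f 60 62 36
f 61 33 63
f 61 63 62
f 62 63 64
f 62 64 36
f 63 33 34
f 63 34 64
f 64 34 35
f 64 35 36



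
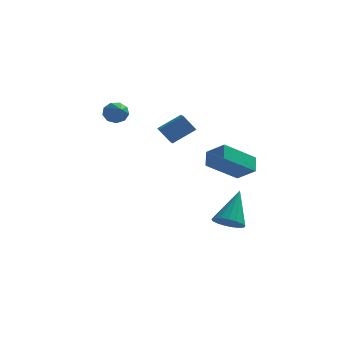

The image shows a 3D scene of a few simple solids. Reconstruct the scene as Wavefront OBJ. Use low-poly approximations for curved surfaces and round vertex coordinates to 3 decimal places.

v -4.161 3.853 2.725
v -3.697 3.778 2.247
v -3.579 2.047 3.575
v -3.519 4.003 2.604
v -3.641 4.158 3.017
v -4.006 4.171 3.294
v -4.444 4.035 3.304
v -4.749 3.814 3.043
v -4.779 3.612 2.633
v -4.52 3.522 2.266
v -4.092 3.588 2.113
v 1.869 -2.012 2.114
v 1.799 -1.265 2.697
v 0.975 -1.564 1.433
v 0.905 -0.817 2.015
v 3.235 -1.003 0.985
v 3.165 -0.256 1.567
v 2.341 -0.555 0.303
v 2.271 0.192 0.886
v 1.965 -0.775 -2.544
v 2.663 -1.176 -2.387
v 2.355 0.535 -0.936
v 2.77 -0.896 -2.64
v 2.693 -0.589 -2.872
v 2.449 -0.324 -3.028
v 2.094 -0.163 -3.074
v 1.71 -0.142 -2.998
v 1.384 -0.266 -2.818
v 1.191 -0.506 -2.575
v 1.176 -0.809 -2.325
v 1.341 -1.103 -2.125
v 1.649 -1.322 -2.021
v 2.03 -1.416 -2.037
v 2.396 -1.363 -2.169
v -1.11 2.236 1.377
v -1.753 2.285 2.231
v -1.34 3.098 1.154
v -1.983 3.147 2.008
v -0.017 2.733 2.172
v -0.66 2.782 3.026
v -0.247 3.595 1.949
v -0.89 3.644 2.803
f 2 1 4
f 2 4 3
f 4 1 5
f 4 5 3
f 5 1 6
f 5 6 3
f 6 1 7
f 6 7 3
f 7 1 8
f 7 8 3
f 8 1 9
f 8 9 3
f 9 1 10
f 9 10 3
f 10 1 11
f 10 11 3
f 11 1 2
f 11 2 3
f 13 15 12
f 16 13 12
f 12 15 14
f 14 16 12
f 13 19 15
f 17 13 16
f 17 19 13
f 15 19 14
f 18 16 14
f 14 19 18
f 18 17 16
f 19 17 18
f 21 20 23
f 21 23 22
f 23 20 24
f 23 24 22
f 24 20 25
f 24 25 22
f 25 20 26
f 25 26 22
f 26 20 27
f 26 27 22
f 27 20 28
f 27 28 22
f 28 20 29
f 28 29 22
f 29 20 30
f 29 30 22
f 30 20 31
f 30 31 22
f 31 20 32
f 31 32 22
f 32 20 33
f 32 33 22
f 33 20 34
f 33 34 22
f 34 20 21
f 34 21 22
f 36 38 35
f 39 36 35
f 35 38 37
f 37 39 35
f 36 42 38
f 40 36 39
f 40 42 36
f 38 42 37
f 41 39 37
f 37 42 41
f 41 40 39
f 42 40 41



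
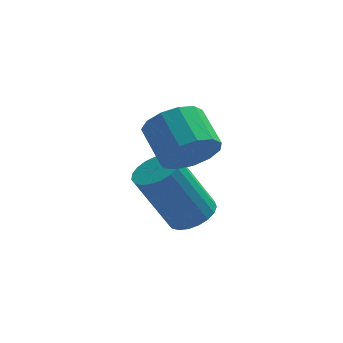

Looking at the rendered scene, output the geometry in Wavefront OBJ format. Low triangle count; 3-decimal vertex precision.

v 0.791 -0.486 -0.021
v 1.608 -0.333 0.325
v 1.125 0.74 0.988
v 0.309 0.586 0.641
v 1.586 -0.073 -0.11
v 1.103 0.999 0.552
v 1.312 0.055 -0.517
v 0.829 1.127 0.145
v 0.873 0.011 -0.767
v 0.39 1.084 -0.104
v 0.408 -0.19 -0.78
v -0.075 0.882 -0.117
v 0.064 -0.486 -0.552
v -0.419 0.587 0.111
v -0.048 -0.781 -0.155
v -0.531 0.291 0.507
v 0.106 -0.983 0.283
v -0.377 0.089 0.946
v 0.478 -1.027 0.626
v -0.005 0.045 1.288
v 0.949 -0.9 0.762
v 0.466 0.173 1.425
v 1.37 -0.641 0.65
v 0.887 0.432 1.313
v 0.846 0.066 -2.751
v 1.47 0.3 -2.408
v 0.479 0.188 -0.526
v -0.146 -0.046 -0.869
v 1.325 0.569 -2.468
v 0.334 0.457 -0.587
v 1.097 0.751 -2.578
v 0.105 0.639 -0.696
v 0.825 0.815 -2.717
v -0.166 0.703 -0.835
v 0.557 0.749 -2.862
v -0.434 0.637 -0.98
v 0.339 0.565 -2.988
v -0.652 0.453 -1.106
v 0.208 0.295 -3.073
v -0.783 0.183 -1.191
v 0.188 -0.015 -3.102
v -0.803 -0.127 -1.22
v 0.281 -0.31 -3.071
v -0.71 -0.423 -1.189
v 0.472 -0.541 -2.984
v -0.519 -0.653 -1.102
v 0.728 -0.667 -2.857
v -0.264 -0.779 -0.975
v 1.004 -0.666 -2.711
v 0.012 -0.778 -0.829
v 1.252 -0.538 -2.573
v 0.261 -0.651 -0.691
v 1.431 -0.306 -2.465
v 0.439 -0.419 -0.583
v 1.508 -0.01 -2.407
v 0.516 -0.122 -0.525
f 2 1 5
f 2 5 3
f 3 5 6
f 3 6 4
f 5 1 7
f 5 7 6
f 6 7 8
f 6 8 4
f 7 1 9
f 7 9 8
f 8 9 10
f 8 10 4
f 9 1 11
f 9 11 10
f 10 11 12
f 10 12 4
f 11 1 13
f 11 13 12
f 12 13 14
f 12 14 4
f 13 1 15
f 13 15 14
f 14 15 16
f 14 16 4
f 15 1 17
f 15 17 16
f 16 17 18
f 16 18 4
f 17 1 19
f 17 19 18
f 18 19 20
f 18 20 4
f 19 1 21
f 19 21 20
f 20 21 22
f 20 22 4
f 21 1 23
f 21 23 22
f 22 23 24
f 22 24 4
f 23 1 2
f 23 2 24
f 24 2 3
f 24 3 4
f 26 25 29
f 26 29 27
f 27 29 30
f 27 30 28
f 29 25 31
f 29 31 30
f 30 31 32
f 30 32 28
f 31 25 33
f 31 33 32
f 32 33 34
f 32 34 28
f 33 25 35
f 33 35 34
f 34 35 36
f 34 36 28
f 35 25 37
f 35 37 36
f 36 37 38
f 36 38 28
f 37 25 39
f 37 39 38
f 38 39 40
f 38 40 28
f 39 25 41
f 39 41 40
f 40 41 42
f 40 42 28
f 41 25 43
f 41 43 42
f 42 43 44
f 42 44 28
f 43 25 45
f 43 45 44
f 44 45 46
f 44 46 28
f 45 25 47
f 45 47 46
f 46 47 48
f 46 48 28
f 47 25 49
f 47 49 48
f 48 49 50
f 48 50 28
f 49 25 51
f 49 51 50
f 50 51 52
f 50 52 28
f 51 25 53
f 51 53 52
f 52 53 54
f 52 54 28
f 53 25 55
f 53 55 54
f 54 55 56
f 54 56 28
f 55 25 26
f 55 26 56
f 56 26 27
f 56 27 28



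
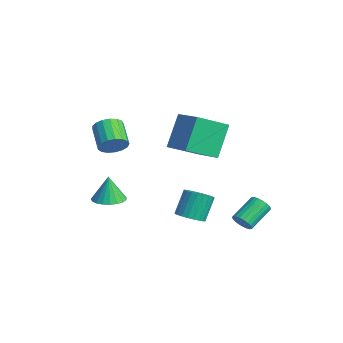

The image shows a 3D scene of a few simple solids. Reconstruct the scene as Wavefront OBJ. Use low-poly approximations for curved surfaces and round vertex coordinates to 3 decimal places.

v 0.475 -2.997 1.403
v 0.862 -2.674 1.986
v -0.389 -2.5 2.719
v -0.775 -2.823 2.137
v 0.774 -2.389 1.769
v -0.476 -2.215 2.503
v 0.618 -2.243 1.469
v -0.632 -2.069 2.202
v 0.43 -2.27 1.153
v -0.821 -2.096 1.887
v 0.251 -2.463 0.895
v -0.999 -2.29 1.629
v 0.124 -2.779 0.753
v -1.126 -2.605 1.487
v 0.078 -3.144 0.761
v -1.173 -2.971 1.494
v 0.122 -3.476 0.915
v -1.128 -3.303 1.648
v 0.248 -3.698 1.181
v -1.003 -3.524 1.914
v 0.425 -3.759 1.498
v -0.825 -3.586 2.232
v 0.614 -3.646 1.794
v -0.636 -3.472 2.527
v 0.771 -3.384 2
v -0.479 -3.21 2.733
v 0.861 -3.033 2.069
v -0.39 -2.859 2.802
v 1.139 0.67 -4.032
v 1.738 0.314 -3.66
v 1.321 0.975 -2.356
v 0.721 1.33 -2.728
v 1.871 0.577 -3.751
v 1.454 1.238 -2.447
v 1.892 0.854 -3.884
v 1.475 1.515 -2.58
v 1.799 1.103 -4.04
v 1.382 1.764 -2.736
v 1.605 1.286 -4.195
v 1.188 1.947 -2.891
v 1.34 1.375 -4.325
v 0.923 2.036 -3.021
v 1.044 1.357 -4.41
v 0.627 2.017 -3.106
v 0.763 1.234 -4.438
v 0.346 1.894 -3.134
v 0.539 1.025 -4.404
v 0.122 1.686 -3.1
v 0.406 0.762 -4.313
v -0.011 1.423 -3.009
v 0.385 0.485 -4.18
v -0.032 1.146 -2.876
v 0.478 0.236 -4.024
v 0.061 0.897 -2.72
v 0.672 0.053 -3.869
v 0.255 0.714 -2.565
v 0.937 -0.036 -3.739
v 0.52 0.625 -2.435
v 1.233 -0.017 -3.654
v 0.816 0.643 -2.35
v 1.514 0.106 -3.626
v 1.097 0.766 -2.322
v -1.905 -2.428 -3.71
v -1.156 -1.952 -3.642
v -2.075 -2.372 -2.21
v -1.412 -1.688 -3.681
v -1.753 -1.551 -3.725
v -2.12 -1.566 -3.766
v -2.45 -1.73 -3.798
v -2.686 -2.015 -3.814
v -2.787 -2.371 -3.812
v -2.735 -2.737 -3.793
v -2.54 -3.05 -3.759
v -2.234 -3.255 -3.716
v -1.872 -3.317 -3.673
v -1.515 -3.225 -3.636
v -1.226 -2.995 -3.611
v -1.054 -2.668 -3.604
v -1.029 -2.299 -3.615
v 2.596 2.807 -4.08
v 2.946 3.168 -4.408
v 2.394 4.413 -3.628
v 2.044 4.053 -3.3
v 2.737 3.16 -4.544
v 2.185 4.406 -3.764
v 2.504 3.092 -4.6
v 1.952 4.338 -3.82
v 2.287 2.974 -4.566
v 1.734 4.22 -3.786
v 2.123 2.828 -4.448
v 1.57 4.073 -3.668
v 2.041 2.678 -4.266
v 1.488 3.923 -3.487
v 2.055 2.55 -4.053
v 1.502 3.796 -3.273
v 2.162 2.467 -3.843
v 1.61 3.712 -3.064
v 2.345 2.442 -3.675
v 1.793 3.688 -2.895
v 2.571 2.481 -3.577
v 2.019 3.727 -2.797
v 2.801 2.576 -3.566
v 2.249 3.822 -2.786
v 2.996 2.711 -3.643
v 2.444 3.957 -2.863
v 3.122 2.863 -3.796
v 2.57 4.109 -3.017
v 3.157 3.005 -3.999
v 2.604 4.251 -3.219
v 3.095 3.113 -4.215
v 2.542 4.358 -3.435
v -1.056 2.63 1.188
v -0.988 0.917 2.097
v 0.554 2.962 1.693
v 0.622 1.249 2.602
v -0.322 1.731 -0.562
v -0.254 0.018 0.347
v 1.288 2.063 -0.057
v 1.356 0.35 0.852
f 2 1 5
f 2 5 3
f 3 5 6
f 3 6 4
f 5 1 7
f 5 7 6
f 6 7 8
f 6 8 4
f 7 1 9
f 7 9 8
f 8 9 10
f 8 10 4
f 9 1 11
f 9 11 10
f 10 11 12
f 10 12 4
f 11 1 13
f 11 13 12
f 12 13 14
f 12 14 4
f 13 1 15
f 13 15 14
f 14 15 16
f 14 16 4
f 15 1 17
f 15 17 16
f 16 17 18
f 16 18 4
f 17 1 19
f 17 19 18
f 18 19 20
f 18 20 4
f 19 1 21
f 19 21 20
f 20 21 22
f 20 22 4
f 21 1 23
f 21 23 22
f 22 23 24
f 22 24 4
f 23 1 25
f 23 25 24
f 24 25 26
f 24 26 4
f 25 1 27
f 25 27 26
f 26 27 28
f 26 28 4
f 27 1 2
f 27 2 28
f 28 2 3
f 28 3 4
f 30 29 33
f 30 33 31
f 31 33 34
f 31 34 32
f 33 29 35
f 33 35 34
f 34 35 36
f 34 36 32
f 35 29 37
f 35 37 36
f 36 37 38
f 36 38 32
f 37 29 39
f 37 39 38
f 38 39 40
f 38 40 32
f 39 29 41
f 39 41 40
f 40 41 42
f 40 42 32
f 41 29 43
f 41 43 42
f 42 43 44
f 42 44 32
f 43 29 45
f 43 45 44
f 44 45 46
f 44 46 32
f 45 29 47
f 45 47 46
f 46 47 48
f 46 48 32
f 47 29 49
f 47 49 48
f 48 49 50
f 48 50 32
f 49 29 51
f 49 51 50
f 50 51 52
f 50 52 32
f 51 29 53
f 51 53 52
f 52 53 54
f 52 54 32
f 53 29 55
f 53 55 54
f 54 55 56
f 54 56 32
f 55 29 57
f 55 57 56
f 56 57 58
f 56 58 32
f 57 29 59
f 57 59 58
f 58 59 60
f 58 60 32
f 59 29 61
f 59 61 60
f 60 61 62
f 60 62 32
f 61 29 30
f 61 30 62
f 62 30 31
f 62 31 32
f 64 63 66
f 64 66 65
f 66 63 67
f 66 67 65
f 67 63 68
f 67 68 65
f 68 63 69
f 68 69 65
f 69 63 70
f 69 70 65
f 70 63 71
f 70 71 65
f 71 63 72
f 71 72 65
f 72 63 73
f 72 73 65
f 73 63 74
f 73 74 65
f 74 63 75
f 74 75 65
f 75 63 76
f 75 76 65
f 76 63 77
f 76 77 65
f 77 63 78
f 77 78 65
f 78 63 79
f 78 79 65
f 79 63 64
f 79 64 65
f 81 80 84
f 81 84 82
f 82 84 85
f 82 85 83
f 84 80 86
f 84 86 85
f 85 86 87
f 85 87 83
f 86 80 88
f 86 88 87
f 87 88 89
f 87 89 83
f 88 80 90
f 88 90 89
f 89 90 91
f 89 91 83
f 90 80 92
f 90 92 91
f 91 92 93
f 91 93 83
f 92 80 94
f 92 94 93
f 93 94 95
f 93 95 83
f 94 80 96
f 94 96 95
f 95 96 97
f 95 97 83
f 96 80 98
f 96 98 97
f 97 98 99
f 97 99 83
f 98 80 100
f 98 100 99
f 99 100 101
f 99 101 83
f 100 80 102
f 100 102 101
f 101 102 103
f 101 103 83
f 102 80 104
f 102 104 103
f 103 104 105
f 103 105 83
f 104 80 106
f 104 106 105
f 105 106 107
f 105 107 83
f 106 80 108
f 106 108 107
f 107 108 109
f 107 109 83
f 108 80 110
f 108 110 109
f 109 110 111
f 109 111 83
f 110 80 81
f 110 81 111
f 111 81 82
f 111 82 83
f 113 115 112
f 116 113 112
f 112 115 114
f 114 116 112
f 113 119 115
f 117 113 116
f 117 119 113
f 115 119 114
f 118 116 114
f 114 119 118
f 118 117 116
f 119 117 118



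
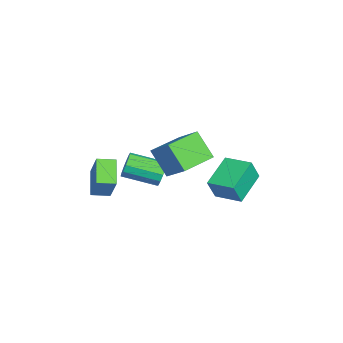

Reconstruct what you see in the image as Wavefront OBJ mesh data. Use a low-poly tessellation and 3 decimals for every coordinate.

v 2.199 -4.732 -0.033
v 3.238 -4.351 1.645
v 2.07 -3.692 -0.189
v 3.109 -3.311 1.489
v 3.631 -4.689 -0.929
v 4.67 -4.308 0.749
v 3.502 -3.649 -1.085
v 4.541 -3.268 0.593
v 2.923 -0.69 0.051
v 2.111 -1.551 1.525
v 1.388 0.843 0.1
v 0.575 -0.018 1.574
v 3.905 0.258 1.146
v 3.092 -0.603 2.62
v 2.369 1.791 1.195
v 1.557 0.93 2.669
v -0.911 2.944 -2.143
v -0.51 2.488 -0.782
v -0.005 4.344 -1.941
v 0.396 3.888 -0.58
v 0.844 1.932 -3
v 1.245 1.476 -1.639
v 1.75 3.332 -2.798
v 2.151 2.876 -1.437
v -2.602 -0.964 -3.557
v -2.203 -0.779 -2.807
v -2.439 -2.852 -2.172
v -2.838 -3.036 -2.923
v -2.681 -0.702 -2.731
v -2.917 -2.774 -2.097
v -3.134 -0.708 -2.918
v -3.37 -2.78 -2.284
v -3.418 -0.795 -3.308
v -3.654 -2.867 -2.674
v -3.443 -0.936 -3.777
v -3.679 -3.008 -3.143
v -3.201 -1.085 -4.176
v -3.437 -3.158 -3.542
v -2.769 -1.196 -4.379
v -3.005 -3.269 -3.744
v -2.284 -1.234 -4.321
v -2.519 -3.306 -3.686
v -1.899 -1.185 -4.02
v -2.135 -3.258 -3.385
v -1.738 -1.067 -3.572
v -1.974 -3.139 -2.938
v -1.852 -0.915 -3.12
v -2.087 -2.988 -2.485
f 2 4 1
f 5 2 1
f 1 4 3
f 3 5 1
f 2 8 4
f 6 2 5
f 6 8 2
f 4 8 3
f 7 5 3
f 3 8 7
f 7 6 5
f 8 6 7
f 10 12 9
f 13 10 9
f 9 12 11
f 11 13 9
f 10 16 12
f 14 10 13
f 14 16 10
f 12 16 11
f 15 13 11
f 11 16 15
f 15 14 13
f 16 14 15
f 18 20 17
f 21 18 17
f 17 20 19
f 19 21 17
f 18 24 20
f 22 18 21
f 22 24 18
f 20 24 19
f 23 21 19
f 19 24 23
f 23 22 21
f 24 22 23
f 26 25 29
f 26 29 27
f 27 29 30
f 27 30 28
f 29 25 31
f 29 31 30
f 30 31 32
f 30 32 28
f 31 25 33
f 31 33 32
f 32 33 34
f 32 34 28
f 33 25 35
f 33 35 34
f 34 35 36
f 34 36 28
f 35 25 37
f 35 37 36
f 36 37 38
f 36 38 28
f 37 25 39
f 37 39 38
f 38 39 40
f 38 40 28
f 39 25 41
f 39 41 40
f 40 41 42
f 40 42 28
f 41 25 43
f 41 43 42
f 42 43 44
f 42 44 28
f 43 25 45
f 43 45 44
f 44 45 46
f 44 46 28
f 45 25 47
f 45 47 46
f 46 47 48
f 46 48 28
f 47 25 26
f 47 26 48
f 48 26 27
f 48 27 28



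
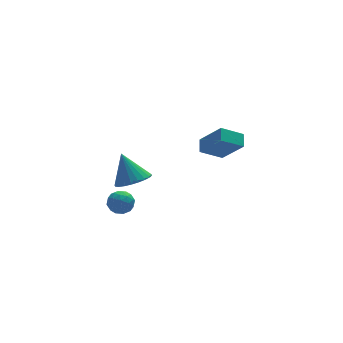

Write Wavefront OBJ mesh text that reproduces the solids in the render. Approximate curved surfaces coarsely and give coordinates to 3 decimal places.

v -2.363 0.566 -0.731
v -1.624 1.333 -0.96
v -2.757 1.454 0.971
v -1.975 1.503 -1.13
v -2.385 1.53 -1.239
v -2.792 1.41 -1.271
v -3.133 1.162 -1.22
v -3.358 0.823 -1.095
v -3.431 0.445 -0.915
v -3.341 0.085 -0.706
v -3.102 -0.201 -0.502
v -2.751 -0.371 -0.332
v -2.341 -0.398 -0.223
v -1.934 -0.278 -0.191
v -1.593 -0.03 -0.242
v -1.368 0.309 -0.367
v -1.296 0.687 -0.547
v -1.385 1.047 -0.756
v 3.143 1.665 0.614
v 3.431 2.475 1.062
v 2.293 2.811 -0.913
v 2.581 3.622 -0.465
v 4.499 1.618 -0.175
v 4.787 2.429 0.273
v 3.649 2.765 -1.702
v 3.937 3.575 -1.254
v -4.263 -1.017 -1.219
v -3.553 -0.668 -1.048
v -3.847 -2.132 -0.672
v -3.137 -1.783 -0.501
v -3.807 -1.549 -0.112
v -4.064 -0.86 -0.45
v -3.336 -1.94 -1.27
v -3.593 -1.251 -1.608
v -2.98 -1.238 -1.079
v -3.271 -0.997 -0.364
v -4.129 -1.803 -1.356
v -4.42 -1.562 -0.641
v -3.945 -0.744 -1.181
v -3.455 -2.056 -0.539
v -3.849 -1.918 -0.31
v -3.432 -1.713 -0.21
v -4.245 -0.857 -0.83
v -3.828 -0.652 -0.729
v -3.977 -1.17 -0.179
v -3.572 -2.148 -0.991
v -3.155 -1.943 -0.89
v -3.968 -1.087 -1.51
v -3.551 -0.882 -1.41
v -3.423 -1.63 -1.541
v -3.19 -0.875 -1.099
v -2.946 -1.53 -0.778
v -3.062 -1.623 -1.23
v -3.214 -1.217 -1.428
v -3.362 -0.732 -0.679
v -3.117 -1.388 -0.357
v -3.511 -1.25 -0.129
v -3.662 -0.845 -0.327
v -3.025 -1.068 -0.697
v -4.283 -1.412 -1.363
v -4.038 -2.068 -1.041
v -3.738 -1.955 -1.393
v -3.889 -1.55 -1.591
v -4.454 -1.27 -0.942
v -4.21 -1.925 -0.621
v -4.186 -1.583 -0.292
v -4.338 -1.177 -0.49
v -4.375 -1.732 -1.023
f 2 1 4
f 2 4 3
f 4 1 5
f 4 5 3
f 5 1 6
f 5 6 3
f 6 1 7
f 6 7 3
f 7 1 8
f 7 8 3
f 8 1 9
f 8 9 3
f 9 1 10
f 9 10 3
f 10 1 11
f 10 11 3
f 11 1 12
f 11 12 3
f 12 1 13
f 12 13 3
f 13 1 14
f 13 14 3
f 14 1 15
f 14 15 3
f 15 1 16
f 15 16 3
f 16 1 17
f 16 17 3
f 17 1 18
f 17 18 3
f 18 1 2
f 18 2 3
f 20 22 19
f 23 20 19
f 19 22 21
f 21 23 19
f 20 26 22
f 24 20 23
f 24 26 20
f 22 26 21
f 25 23 21
f 21 26 25
f 25 24 23
f 26 24 25
f 27 64 43
f 64 38 67
f 43 67 32
f 64 67 43
f 27 43 39
f 43 32 44
f 39 44 28
f 43 44 39
f 27 39 48
f 39 28 49
f 48 49 34
f 39 49 48
f 27 48 60
f 48 34 63
f 60 63 37
f 48 63 60
f 27 60 64
f 60 37 68
f 64 68 38
f 60 68 64
f 28 44 55
f 44 32 58
f 55 58 36
f 44 58 55
f 32 67 45
f 67 38 66
f 45 66 31
f 67 66 45
f 38 68 65
f 68 37 61
f 65 61 29
f 68 61 65
f 37 63 62
f 63 34 50
f 62 50 33
f 63 50 62
f 34 49 54
f 49 28 51
f 54 51 35
f 49 51 54
f 30 56 42
f 56 36 57
f 42 57 31
f 56 57 42
f 30 42 40
f 42 31 41
f 40 41 29
f 42 41 40
f 30 40 47
f 40 29 46
f 47 46 33
f 40 46 47
f 30 47 52
f 47 33 53
f 52 53 35
f 47 53 52
f 30 52 56
f 52 35 59
f 56 59 36
f 52 59 56
f 31 57 45
f 57 36 58
f 45 58 32
f 57 58 45
f 29 41 65
f 41 31 66
f 65 66 38
f 41 66 65
f 33 46 62
f 46 29 61
f 62 61 37
f 46 61 62
f 35 53 54
f 53 33 50
f 54 50 34
f 53 50 54
f 36 59 55
f 59 35 51
f 55 51 28
f 59 51 55



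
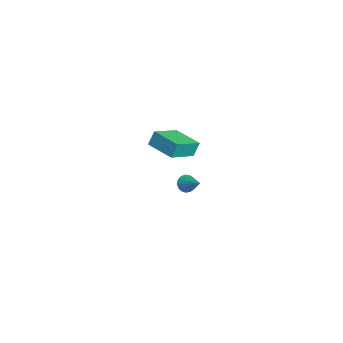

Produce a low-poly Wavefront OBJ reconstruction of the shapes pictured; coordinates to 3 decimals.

v 2.437 0.639 2.266
v 2.338 0.965 3.034
v 3.792 1.398 2.119
v 3.693 1.724 2.886
v 3.227 -0.644 2.914
v 3.128 -0.318 3.681
v 4.582 0.115 2.766
v 4.483 0.441 3.534
v -1.797 2.601 -4.001
v -1.53 2.719 -4.479
v -0.723 3.019 -3.299
v -1.658 2.947 -4.419
v -1.818 3.095 -4.263
v -1.973 3.13 -4.048
v -2.088 3.044 -3.821
v -2.136 2.857 -3.636
v -2.106 2.61 -3.534
v -2.006 2.362 -3.54
v -1.858 2.168 -3.651
v -1.696 2.074 -3.842
v -1.557 2.1 -4.07
v -1.473 2.241 -4.282
v -1.464 2.464 -4.43
f 2 4 1
f 5 2 1
f 1 4 3
f 3 5 1
f 2 8 4
f 6 2 5
f 6 8 2
f 4 8 3
f 7 5 3
f 3 8 7
f 7 6 5
f 8 6 7
f 10 9 12
f 10 12 11
f 12 9 13
f 12 13 11
f 13 9 14
f 13 14 11
f 14 9 15
f 14 15 11
f 15 9 16
f 15 16 11
f 16 9 17
f 16 17 11
f 17 9 18
f 17 18 11
f 18 9 19
f 18 19 11
f 19 9 20
f 19 20 11
f 20 9 21
f 20 21 11
f 21 9 22
f 21 22 11
f 22 9 23
f 22 23 11
f 23 9 10
f 23 10 11



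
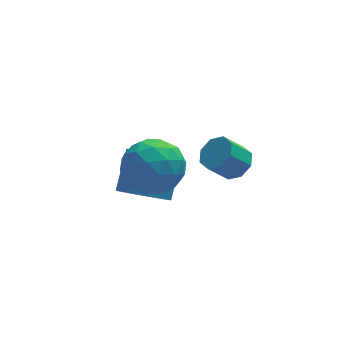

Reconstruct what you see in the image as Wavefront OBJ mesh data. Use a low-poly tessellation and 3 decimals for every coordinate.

v -0.444 -0.932 1.856
v -0.062 -0.452 2.27
v -0.835 -0.588 3.138
v -1.216 -1.068 2.724
v -0.46 -0.199 1.956
v -1.232 -0.335 2.824
v -0.848 -0.376 1.583
v -1.62 -0.511 2.451
v -0.999 -0.878 1.37
v -1.772 -1.013 2.238
v -0.825 -1.412 1.442
v -1.598 -1.548 2.31
v -0.428 -1.665 1.756
v -1.2 -1.801 2.624
v -0.04 -1.489 2.129
v -0.812 -1.624 2.997
v 0.112 -0.987 2.342
v -0.661 -1.122 3.21
v -3.231 1.94 -2.164
v -2.265 1.943 -2.626
v -1.624 3.103 -1.278
v -2.589 3.1 -0.816
v -2.617 2.439 -2.885
v -1.976 3.599 -1.537
v -3.203 2.745 -2.869
v -2.562 3.904 -1.521
v -3.8 2.743 -2.584
v -3.159 3.902 -1.236
v -4.179 2.435 -2.138
v -3.538 3.594 -0.79
v -4.196 1.937 -1.702
v -3.555 3.097 -0.354
v -3.844 1.441 -1.443
v -3.203 2.601 -0.095
v -3.258 1.136 -1.459
v -2.617 2.295 -0.111
v -2.661 1.138 -1.744
v -2.02 2.297 -0.396
v -2.282 1.446 -2.19
v -1.641 2.605 -0.842
v -3.261 0.847 1.044
v -2.647 -0.13 0.56
v -3.893 -0.31 2.58
v -3.279 -1.287 2.096
v -2.642 -0.323 2.575
v -2.251 0.392 1.626
v -4.289 -0.832 1.514
v -3.898 -0.117 0.565
v -3.282 -1.168 0.851
v -2.265 -0.853 1.507
v -4.275 0.413 1.633
v -3.258 0.728 2.289
v -2.898 0.46 0.667
v -3.642 -0.9 2.473
v -3.267 -0.334 2.755
v -2.906 -0.908 2.47
v -2.666 0.767 1.294
v -2.305 0.193 1.009
v -2.302 0.079 2.194
v -4.235 -0.633 2.131
v -3.874 -1.207 1.846
v -3.634 0.468 0.67
v -3.273 -0.106 0.385
v -4.238 -0.519 0.946
v -2.911 -0.724 0.554
v -3.283 -1.404 1.456
v -3.876 -1.137 1.114
v -3.647 -0.716 0.556
v -2.313 -0.539 0.939
v -2.684 -1.22 1.842
v -2.31 -0.653 2.124
v -2.08 -0.232 1.566
v -2.686 -1.149 1.11
v -3.856 0.78 1.298
v -4.227 0.099 2.201
v -4.46 -0.208 1.574
v -4.23 0.213 1.016
v -3.257 0.964 1.684
v -3.629 0.284 2.586
v -2.893 0.276 2.584
v -2.664 0.697 2.026
v -3.854 0.709 2.03
f 2 1 5
f 2 5 3
f 3 5 6
f 3 6 4
f 5 1 7
f 5 7 6
f 6 7 8
f 6 8 4
f 7 1 9
f 7 9 8
f 8 9 10
f 8 10 4
f 9 1 11
f 9 11 10
f 10 11 12
f 10 12 4
f 11 1 13
f 11 13 12
f 12 13 14
f 12 14 4
f 13 1 15
f 13 15 14
f 14 15 16
f 14 16 4
f 15 1 17
f 15 17 16
f 16 17 18
f 16 18 4
f 17 1 2
f 17 2 18
f 18 2 3
f 18 3 4
f 20 19 23
f 20 23 21
f 21 23 24
f 21 24 22
f 23 19 25
f 23 25 24
f 24 25 26
f 24 26 22
f 25 19 27
f 25 27 26
f 26 27 28
f 26 28 22
f 27 19 29
f 27 29 28
f 28 29 30
f 28 30 22
f 29 19 31
f 29 31 30
f 30 31 32
f 30 32 22
f 31 19 33
f 31 33 32
f 32 33 34
f 32 34 22
f 33 19 35
f 33 35 34
f 34 35 36
f 34 36 22
f 35 19 37
f 35 37 36
f 36 37 38
f 36 38 22
f 37 19 39
f 37 39 38
f 38 39 40
f 38 40 22
f 39 19 20
f 39 20 40
f 40 20 21
f 40 21 22
f 41 78 57
f 78 52 81
f 57 81 46
f 78 81 57
f 41 57 53
f 57 46 58
f 53 58 42
f 57 58 53
f 41 53 62
f 53 42 63
f 62 63 48
f 53 63 62
f 41 62 74
f 62 48 77
f 74 77 51
f 62 77 74
f 41 74 78
f 74 51 82
f 78 82 52
f 74 82 78
f 42 58 69
f 58 46 72
f 69 72 50
f 58 72 69
f 46 81 59
f 81 52 80
f 59 80 45
f 81 80 59
f 52 82 79
f 82 51 75
f 79 75 43
f 82 75 79
f 51 77 76
f 77 48 64
f 76 64 47
f 77 64 76
f 48 63 68
f 63 42 65
f 68 65 49
f 63 65 68
f 44 70 56
f 70 50 71
f 56 71 45
f 70 71 56
f 44 56 54
f 56 45 55
f 54 55 43
f 56 55 54
f 44 54 61
f 54 43 60
f 61 60 47
f 54 60 61
f 44 61 66
f 61 47 67
f 66 67 49
f 61 67 66
f 44 66 70
f 66 49 73
f 70 73 50
f 66 73 70
f 45 71 59
f 71 50 72
f 59 72 46
f 71 72 59
f 43 55 79
f 55 45 80
f 79 80 52
f 55 80 79
f 47 60 76
f 60 43 75
f 76 75 51
f 60 75 76
f 49 67 68
f 67 47 64
f 68 64 48
f 67 64 68
f 50 73 69
f 73 49 65
f 69 65 42
f 73 65 69



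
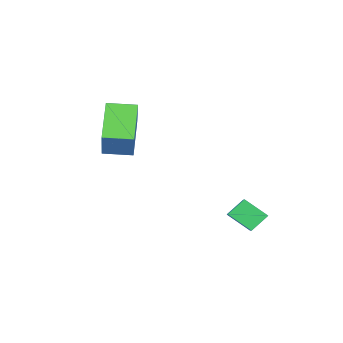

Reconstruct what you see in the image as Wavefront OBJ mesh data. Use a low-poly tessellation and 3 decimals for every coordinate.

v -1.857 3.412 -1.831
v -1.117 4.511 -1.194
v -1.119 3.31 -2.513
v -0.379 4.409 -1.876
v -1.281 2.591 -1.084
v -0.541 3.69 -0.447
v -0.543 2.489 -1.766
v 0.197 3.588 -1.129
v 3.197 -1.035 1.343
v 2.326 -2.094 2.715
v 2.148 -0.29 1.252
v 1.277 -1.349 2.624
v 4.003 0.289 2.876
v 3.132 -0.77 4.248
v 2.954 1.034 2.785
v 2.083 -0.025 4.157
f 2 4 1
f 5 2 1
f 1 4 3
f 3 5 1
f 2 8 4
f 6 2 5
f 6 8 2
f 4 8 3
f 7 5 3
f 3 8 7
f 7 6 5
f 8 6 7
f 10 12 9
f 13 10 9
f 9 12 11
f 11 13 9
f 10 16 12
f 14 10 13
f 14 16 10
f 12 16 11
f 15 13 11
f 11 16 15
f 15 14 13
f 16 14 15



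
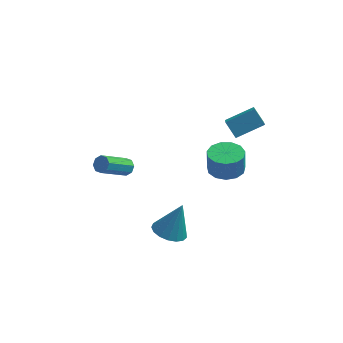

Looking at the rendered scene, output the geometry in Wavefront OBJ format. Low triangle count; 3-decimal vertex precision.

v -3.036 0.925 -1.356
v -2.758 1.127 -0.9
v -3.887 -0.143 0.351
v -4.164 -0.345 -0.104
v -3.118 1.356 -0.992
v -4.247 0.086 0.259
v -3.429 1.333 -1.297
v -4.558 0.063 -0.046
v -3.51 1.07 -1.636
v -4.639 -0.199 -0.385
v -3.313 0.723 -1.811
v -4.442 -0.547 -0.56
v -2.953 0.494 -1.719
v -4.082 -0.776 -0.468
v -2.642 0.517 -1.414
v -3.771 -0.753 -0.163
v -2.561 0.779 -1.075
v -3.69 -0.49 0.176
v -0.031 -2.865 -3.002
v 0.48 -3.735 -2.96
v 0.611 -2.395 -1.058
v 0.8 -3.421 -3.142
v 0.929 -2.98 -3.291
v 0.838 -2.513 -3.375
v 0.548 -2.126 -3.372
v 0.125 -1.909 -3.285
v -0.333 -1.911 -3.133
v -0.723 -2.131 -2.951
v -0.954 -2.52 -2.78
v -0.974 -2.988 -2.66
v -0.778 -3.428 -2.618
v -0.411 -3.739 -2.665
v 0.043 -3.85 -2.788
v 2.712 -0.932 1.06
v 3.368 -1.713 1.062
v 3.343 -1.73 2.402
v 2.688 -0.948 2.4
v 3.686 -1.235 1.074
v 3.662 -1.252 2.414
v 3.695 -0.66 1.081
v 3.671 -0.677 2.421
v 3.392 -0.172 1.082
v 3.368 -0.189 2.422
v 2.873 0.075 1.076
v 2.849 0.059 2.415
v 2.303 0.003 1.065
v 2.279 -0.014 2.404
v 1.863 -0.366 1.052
v 1.839 -0.383 2.392
v 1.692 -0.915 1.042
v 1.668 -0.932 2.382
v 1.845 -1.469 1.038
v 1.821 -1.486 2.377
v 2.274 -1.852 1.041
v 2.249 -1.869 2.38
v 2.841 -1.943 1.05
v 2.817 -1.96 2.389
v 2.103 3.156 1.5
v 2.289 1.838 2.476
v 3.577 3.886 2.206
v 3.763 2.569 3.182
v 2.737 2.651 0.698
v 2.923 1.334 1.674
v 4.211 3.382 1.404
v 4.397 2.064 2.38
f 2 1 5
f 2 5 3
f 3 5 6
f 3 6 4
f 5 1 7
f 5 7 6
f 6 7 8
f 6 8 4
f 7 1 9
f 7 9 8
f 8 9 10
f 8 10 4
f 9 1 11
f 9 11 10
f 10 11 12
f 10 12 4
f 11 1 13
f 11 13 12
f 12 13 14
f 12 14 4
f 13 1 15
f 13 15 14
f 14 15 16
f 14 16 4
f 15 1 17
f 15 17 16
f 16 17 18
f 16 18 4
f 17 1 2
f 17 2 18
f 18 2 3
f 18 3 4
f 20 19 22
f 20 22 21
f 22 19 23
f 22 23 21
f 23 19 24
f 23 24 21
f 24 19 25
f 24 25 21
f 25 19 26
f 25 26 21
f 26 19 27
f 26 27 21
f 27 19 28
f 27 28 21
f 28 19 29
f 28 29 21
f 29 19 30
f 29 30 21
f 30 19 31
f 30 31 21
f 31 19 32
f 31 32 21
f 32 19 33
f 32 33 21
f 33 19 20
f 33 20 21
f 35 34 38
f 35 38 36
f 36 38 39
f 36 39 37
f 38 34 40
f 38 40 39
f 39 40 41
f 39 41 37
f 40 34 42
f 40 42 41
f 41 42 43
f 41 43 37
f 42 34 44
f 42 44 43
f 43 44 45
f 43 45 37
f 44 34 46
f 44 46 45
f 45 46 47
f 45 47 37
f 46 34 48
f 46 48 47
f 47 48 49
f 47 49 37
f 48 34 50
f 48 50 49
f 49 50 51
f 49 51 37
f 50 34 52
f 50 52 51
f 51 52 53
f 51 53 37
f 52 34 54
f 52 54 53
f 53 54 55
f 53 55 37
f 54 34 56
f 54 56 55
f 55 56 57
f 55 57 37
f 56 34 35
f 56 35 57
f 57 35 36
f 57 36 37
f 59 61 58
f 62 59 58
f 58 61 60
f 60 62 58
f 59 65 61
f 63 59 62
f 63 65 59
f 61 65 60
f 64 62 60
f 60 65 64
f 64 63 62
f 65 63 64



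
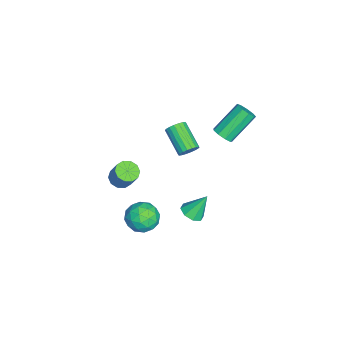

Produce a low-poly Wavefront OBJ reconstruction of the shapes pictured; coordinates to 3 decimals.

v 1.674 -1.93 -2.052
v 2.064 -1.366 -2.891
v 2.876 -3.174 -2.329
v 3.266 -2.61 -3.168
v 3.396 -2.239 -2.159
v 2.652 -1.47 -1.988
v 2.288 -3.07 -3.232
v 1.544 -2.301 -3.061
v 2.443 -2.071 -3.62
v 3.127 -1.557 -2.957
v 1.813 -2.983 -2.263
v 2.497 -2.469 -1.6
v 1.763 -1.539 -2.447
v 3.177 -3.001 -2.773
v 3.253 -2.783 -2.18
v 3.482 -2.452 -2.673
v 2.109 -1.6 -1.916
v 2.338 -1.268 -2.409
v 3.121 -1.781 -1.979
v 2.602 -3.272 -2.811
v 2.831 -2.94 -3.304
v 1.458 -2.088 -2.547
v 1.687 -1.757 -3.04
v 1.819 -2.759 -3.241
v 2.215 -1.622 -3.369
v 2.922 -2.353 -3.532
v 2.347 -2.623 -3.57
v 1.91 -2.171 -3.469
v 2.618 -1.32 -2.979
v 3.324 -2.051 -3.142
v 3.401 -1.833 -2.549
v 2.964 -1.381 -2.448
v 2.84 -1.734 -3.408
v 1.616 -2.489 -2.078
v 2.322 -3.22 -2.241
v 1.976 -3.159 -2.772
v 1.539 -2.707 -2.671
v 2.018 -2.187 -1.688
v 2.725 -2.918 -1.851
v 3.03 -2.369 -1.751
v 2.593 -1.917 -1.65
v 2.1 -2.806 -1.812
v 2.805 0.587 -1.447
v 3.39 0.221 -1.13
v 2.575 1.413 -0.073
v 3.553 0.711 -1.397
v 3.277 1.129 -1.694
v 2.725 1.229 -1.846
v 2.219 0.953 -1.765
v 2.057 0.463 -1.498
v 2.332 0.045 -1.201
v 2.884 -0.055 -1.049
v -1.433 1.912 1.635
v -1.002 1.7 2.13
v -2.056 2.957 3.581
v -2.487 3.168 3.085
v -0.83 2.087 1.921
v -1.884 3.343 3.372
v -0.94 2.391 1.577
v -1.994 3.648 3.028
v -1.281 2.471 1.261
v -2.335 3.728 2.712
v -1.692 2.289 1.119
v -2.747 3.546 2.57
v -1.983 1.931 1.218
v -3.037 3.188 2.669
v -2.016 1.563 1.512
v -3.07 2.82 2.963
v -1.776 1.359 1.864
v -2.83 2.615 3.315
v -1.376 1.413 2.108
v -2.43 2.67 3.559
v -2.796 -4.209 -4.568
v -2.215 -4.713 -4.614
v -1.683 -4.214 -3.337
v -2.264 -3.711 -3.292
v -2.078 -4.31 -4.828
v -1.546 -3.812 -3.551
v -2.215 -3.87 -4.943
v -1.683 -3.371 -3.667
v -2.574 -3.559 -4.915
v -2.043 -3.06 -3.638
v -3.018 -3.496 -4.754
v -2.486 -2.997 -3.478
v -3.377 -3.706 -4.523
v -2.845 -3.207 -3.246
v -3.514 -4.108 -4.309
v -2.982 -3.61 -3.032
v -3.377 -4.549 -4.193
v -2.845 -4.05 -2.917
v -3.017 -4.86 -4.222
v -2.486 -4.361 -2.945
v -2.574 -4.923 -4.382
v -2.042 -4.424 -3.106
v 1.689 0.292 3.125
v 2.108 -0.173 3.259
v 0.83 -1.057 4.189
v 0.411 -0.592 4.055
v 2.141 0.008 3.477
v 0.864 -0.876 4.407
v 2.085 0.244 3.625
v 0.808 -0.639 4.555
v 1.951 0.49 3.674
v 0.673 -0.393 4.604
v 1.764 0.697 3.615
v 0.487 -0.186 4.544
v 1.563 0.824 3.458
v 0.285 -0.06 4.387
v 1.386 0.845 3.236
v 0.109 -0.039 4.165
v 1.27 0.757 2.991
v -0.008 -0.127 3.921
v 1.236 0.576 2.773
v -0.041 -0.308 3.703
v 1.292 0.339 2.625
v 0.015 -0.544 3.555
v 1.427 0.093 2.576
v 0.149 -0.79 3.506
v 1.613 -0.114 2.636
v 0.336 -0.997 3.565
v 1.815 -0.24 2.793
v 0.537 -1.124 3.722
v 1.991 -0.261 3.015
v 0.714 -1.145 3.944
f 1 38 17
f 38 12 41
f 17 41 6
f 38 41 17
f 1 17 13
f 17 6 18
f 13 18 2
f 17 18 13
f 1 13 22
f 13 2 23
f 22 23 8
f 13 23 22
f 1 22 34
f 22 8 37
f 34 37 11
f 22 37 34
f 1 34 38
f 34 11 42
f 38 42 12
f 34 42 38
f 2 18 29
f 18 6 32
f 29 32 10
f 18 32 29
f 6 41 19
f 41 12 40
f 19 40 5
f 41 40 19
f 12 42 39
f 42 11 35
f 39 35 3
f 42 35 39
f 11 37 36
f 37 8 24
f 36 24 7
f 37 24 36
f 8 23 28
f 23 2 25
f 28 25 9
f 23 25 28
f 4 30 16
f 30 10 31
f 16 31 5
f 30 31 16
f 4 16 14
f 16 5 15
f 14 15 3
f 16 15 14
f 4 14 21
f 14 3 20
f 21 20 7
f 14 20 21
f 4 21 26
f 21 7 27
f 26 27 9
f 21 27 26
f 4 26 30
f 26 9 33
f 30 33 10
f 26 33 30
f 5 31 19
f 31 10 32
f 19 32 6
f 31 32 19
f 3 15 39
f 15 5 40
f 39 40 12
f 15 40 39
f 7 20 36
f 20 3 35
f 36 35 11
f 20 35 36
f 9 27 28
f 27 7 24
f 28 24 8
f 27 24 28
f 10 33 29
f 33 9 25
f 29 25 2
f 33 25 29
f 44 43 46
f 44 46 45
f 46 43 47
f 46 47 45
f 47 43 48
f 47 48 45
f 48 43 49
f 48 49 45
f 49 43 50
f 49 50 45
f 50 43 51
f 50 51 45
f 51 43 52
f 51 52 45
f 52 43 44
f 52 44 45
f 54 53 57
f 54 57 55
f 55 57 58
f 55 58 56
f 57 53 59
f 57 59 58
f 58 59 60
f 58 60 56
f 59 53 61
f 59 61 60
f 60 61 62
f 60 62 56
f 61 53 63
f 61 63 62
f 62 63 64
f 62 64 56
f 63 53 65
f 63 65 64
f 64 65 66
f 64 66 56
f 65 53 67
f 65 67 66
f 66 67 68
f 66 68 56
f 67 53 69
f 67 69 68
f 68 69 70
f 68 70 56
f 69 53 71
f 69 71 70
f 70 71 72
f 70 72 56
f 71 53 54
f 71 54 72
f 72 54 55
f 72 55 56
f 74 73 77
f 74 77 75
f 75 77 78
f 75 78 76
f 77 73 79
f 77 79 78
f 78 79 80
f 78 80 76
f 79 73 81
f 79 81 80
f 80 81 82
f 80 82 76
f 81 73 83
f 81 83 82
f 82 83 84
f 82 84 76
f 83 73 85
f 83 85 84
f 84 85 86
f 84 86 76
f 85 73 87
f 85 87 86
f 86 87 88
f 86 88 76
f 87 73 89
f 87 89 88
f 88 89 90
f 88 90 76
f 89 73 91
f 89 91 90
f 90 91 92
f 90 92 76
f 91 73 93
f 91 93 92
f 92 93 94
f 92 94 76
f 93 73 74
f 93 74 94
f 94 74 75
f 94 75 76
f 96 95 99
f 96 99 97
f 97 99 100
f 97 100 98
f 99 95 101
f 99 101 100
f 100 101 102
f 100 102 98
f 101 95 103
f 101 103 102
f 102 103 104
f 102 104 98
f 103 95 105
f 103 105 104
f 104 105 106
f 104 106 98
f 105 95 107
f 105 107 106
f 106 107 108
f 106 108 98
f 107 95 109
f 107 109 108
f 108 109 110
f 108 110 98
f 109 95 111
f 109 111 110
f 110 111 112
f 110 112 98
f 111 95 113
f 111 113 112
f 112 113 114
f 112 114 98
f 113 95 115
f 113 115 114
f 114 115 116
f 114 116 98
f 115 95 117
f 115 117 116
f 116 117 118
f 116 118 98
f 117 95 119
f 117 119 118
f 118 119 120
f 118 120 98
f 119 95 121
f 119 121 120
f 120 121 122
f 120 122 98
f 121 95 123
f 121 123 122
f 122 123 124
f 122 124 98
f 123 95 96
f 123 96 124
f 124 96 97
f 124 97 98

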